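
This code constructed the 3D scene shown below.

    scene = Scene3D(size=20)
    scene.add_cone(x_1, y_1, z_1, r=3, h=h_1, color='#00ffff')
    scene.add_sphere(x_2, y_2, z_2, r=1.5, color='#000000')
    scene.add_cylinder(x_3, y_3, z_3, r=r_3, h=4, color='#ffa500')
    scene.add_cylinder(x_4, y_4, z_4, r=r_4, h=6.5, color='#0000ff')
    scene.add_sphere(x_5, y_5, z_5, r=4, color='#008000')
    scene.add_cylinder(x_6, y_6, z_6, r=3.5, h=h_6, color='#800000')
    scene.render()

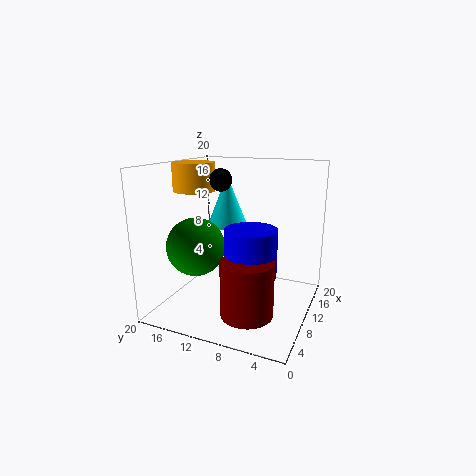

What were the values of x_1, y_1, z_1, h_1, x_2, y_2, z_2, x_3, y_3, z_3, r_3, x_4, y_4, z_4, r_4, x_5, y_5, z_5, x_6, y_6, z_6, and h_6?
x_1 = 14
y_1 = 13.5
z_1 = 10.5
h_1 = 7.5
x_2 = 9
y_2 = 12
z_2 = 18
x_3 = 10.5
y_3 = 17
z_3 = 16
r_3 = 3
x_4 = 8.5
y_4 = 7.5
z_4 = 5.5
r_4 = 3.5
x_5 = 7
y_5 = 15
z_5 = 9
x_6 = 6
y_6 = 7
z_6 = 1
h_6 = 7.5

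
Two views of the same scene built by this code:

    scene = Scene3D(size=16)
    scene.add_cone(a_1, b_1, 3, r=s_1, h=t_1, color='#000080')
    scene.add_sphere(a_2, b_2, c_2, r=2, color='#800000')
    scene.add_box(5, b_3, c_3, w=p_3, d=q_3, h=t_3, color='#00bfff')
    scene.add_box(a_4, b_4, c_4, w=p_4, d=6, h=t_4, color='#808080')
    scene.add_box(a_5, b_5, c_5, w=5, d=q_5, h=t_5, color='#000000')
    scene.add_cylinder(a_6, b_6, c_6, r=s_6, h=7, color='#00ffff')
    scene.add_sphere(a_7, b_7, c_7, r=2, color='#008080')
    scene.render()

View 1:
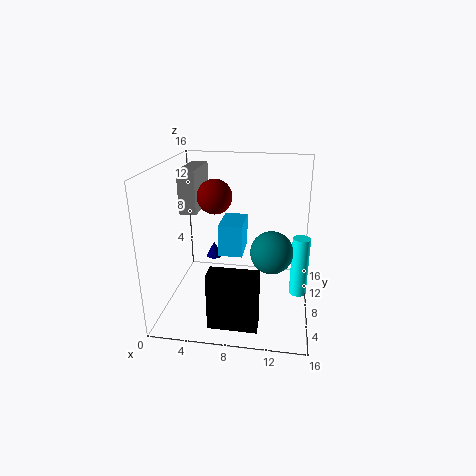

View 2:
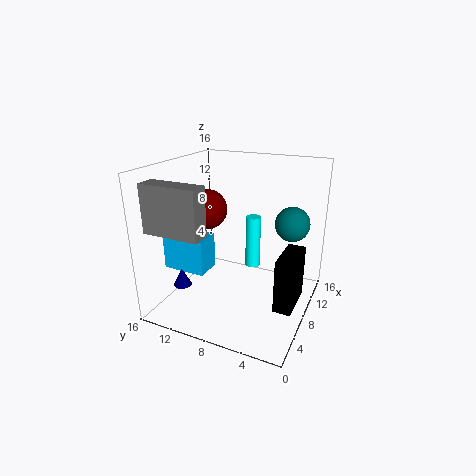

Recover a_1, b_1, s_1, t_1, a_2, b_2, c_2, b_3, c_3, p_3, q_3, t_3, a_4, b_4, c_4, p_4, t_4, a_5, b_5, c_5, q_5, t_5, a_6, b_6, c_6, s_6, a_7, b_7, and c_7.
a_1 = 4, b_1 = 13, s_1 = 1, t_1 = 2, a_2 = 5, b_2 = 10, c_2 = 12, b_3 = 11, c_3 = 4, p_3 = 3, q_3 = 5, t_3 = 4, a_4 = 1, b_4 = 9, c_4 = 10, p_4 = 2, t_4 = 5, a_5 = 6, b_5 = 1, c_5 = 1, q_5 = 2, t_5 = 6, a_6 = 15, b_6 = 9, c_6 = 1, s_6 = 1, a_7 = 12, b_7 = 3, c_7 = 9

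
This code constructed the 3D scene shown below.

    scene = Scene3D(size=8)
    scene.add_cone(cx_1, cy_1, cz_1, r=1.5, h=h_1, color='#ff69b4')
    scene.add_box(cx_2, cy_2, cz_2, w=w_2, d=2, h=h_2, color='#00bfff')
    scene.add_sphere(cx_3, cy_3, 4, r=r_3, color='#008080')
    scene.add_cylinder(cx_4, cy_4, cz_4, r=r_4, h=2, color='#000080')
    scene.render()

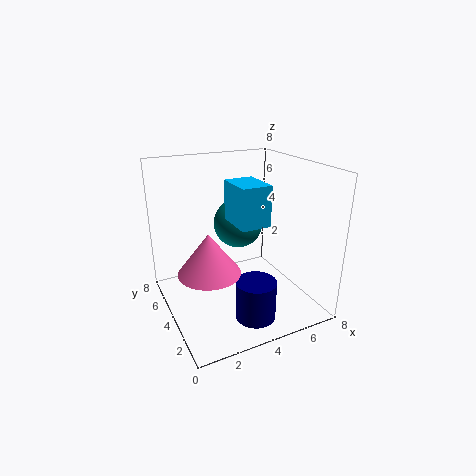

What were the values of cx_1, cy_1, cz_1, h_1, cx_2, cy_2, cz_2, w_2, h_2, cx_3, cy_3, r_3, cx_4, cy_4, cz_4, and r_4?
cx_1 = 1.5, cy_1 = 2, cz_1 = 3.5, h_1 = 2, cx_2 = 3, cy_2 = 1.5, cz_2 = 5.5, w_2 = 1.5, h_2 = 2, cx_3 = 5, cy_3 = 6, r_3 = 1.5, cx_4 = 3.5, cy_4 = 1, cz_4 = 1, r_4 = 1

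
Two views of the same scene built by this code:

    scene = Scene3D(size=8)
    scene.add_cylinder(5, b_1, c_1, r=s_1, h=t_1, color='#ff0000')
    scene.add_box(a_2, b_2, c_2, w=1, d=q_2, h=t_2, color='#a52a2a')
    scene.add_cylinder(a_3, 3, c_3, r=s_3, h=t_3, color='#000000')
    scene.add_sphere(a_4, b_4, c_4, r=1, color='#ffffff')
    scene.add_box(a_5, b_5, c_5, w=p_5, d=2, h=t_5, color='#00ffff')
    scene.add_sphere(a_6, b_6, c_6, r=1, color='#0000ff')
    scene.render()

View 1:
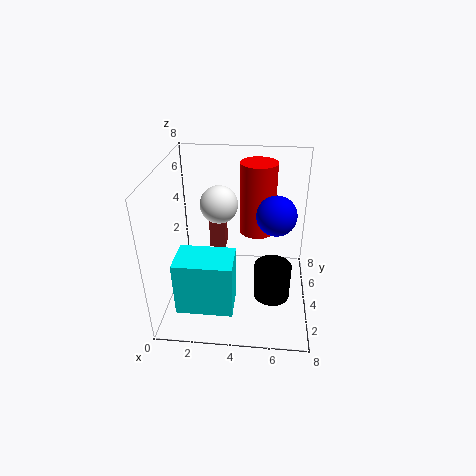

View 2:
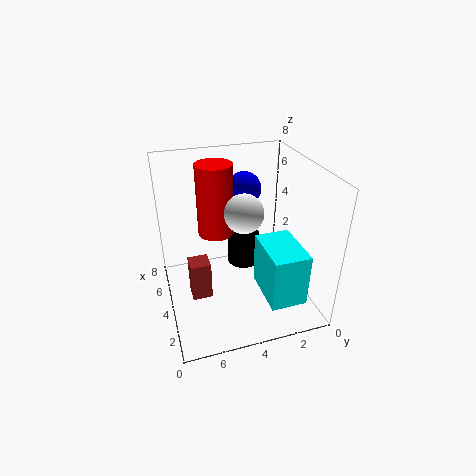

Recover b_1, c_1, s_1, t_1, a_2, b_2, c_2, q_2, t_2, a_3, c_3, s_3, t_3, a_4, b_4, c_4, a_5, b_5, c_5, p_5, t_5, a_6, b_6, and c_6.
b_1 = 5
c_1 = 4
s_1 = 1
t_1 = 4
a_2 = 2
b_2 = 6
c_2 = 2
q_2 = 1
t_2 = 2
a_3 = 6
c_3 = 1
s_3 = 1
t_3 = 2
a_4 = 3
b_4 = 4
c_4 = 6
a_5 = 1
b_5 = 1
c_5 = 1
p_5 = 3
t_5 = 3
a_6 = 6
b_6 = 3
c_6 = 6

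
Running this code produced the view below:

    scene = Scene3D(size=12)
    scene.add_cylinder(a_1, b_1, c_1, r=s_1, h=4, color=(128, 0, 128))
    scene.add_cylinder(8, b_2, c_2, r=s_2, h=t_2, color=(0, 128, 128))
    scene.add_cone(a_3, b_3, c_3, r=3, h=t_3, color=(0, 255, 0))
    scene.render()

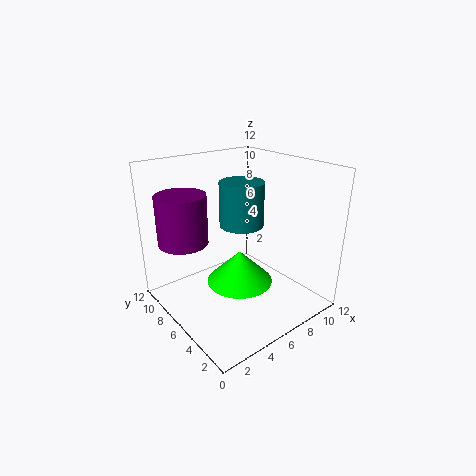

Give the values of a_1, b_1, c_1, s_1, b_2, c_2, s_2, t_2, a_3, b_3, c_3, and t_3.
a_1 = 2
b_1 = 8
c_1 = 6
s_1 = 2
b_2 = 8
c_2 = 6
s_2 = 2
t_2 = 4
a_3 = 7
b_3 = 7
c_3 = 1
t_3 = 3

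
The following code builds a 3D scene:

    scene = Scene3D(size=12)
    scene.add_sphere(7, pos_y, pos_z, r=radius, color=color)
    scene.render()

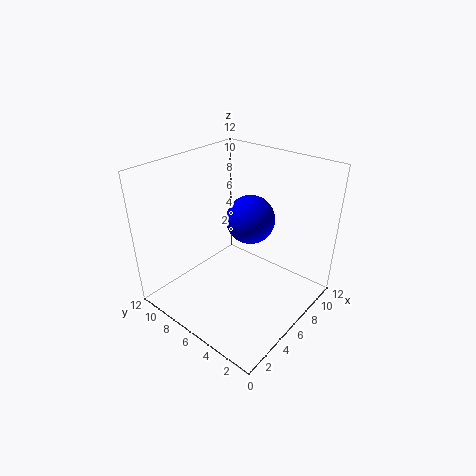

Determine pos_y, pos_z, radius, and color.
pos_y = 5.5
pos_z = 7.5
radius = 2
color = 'blue'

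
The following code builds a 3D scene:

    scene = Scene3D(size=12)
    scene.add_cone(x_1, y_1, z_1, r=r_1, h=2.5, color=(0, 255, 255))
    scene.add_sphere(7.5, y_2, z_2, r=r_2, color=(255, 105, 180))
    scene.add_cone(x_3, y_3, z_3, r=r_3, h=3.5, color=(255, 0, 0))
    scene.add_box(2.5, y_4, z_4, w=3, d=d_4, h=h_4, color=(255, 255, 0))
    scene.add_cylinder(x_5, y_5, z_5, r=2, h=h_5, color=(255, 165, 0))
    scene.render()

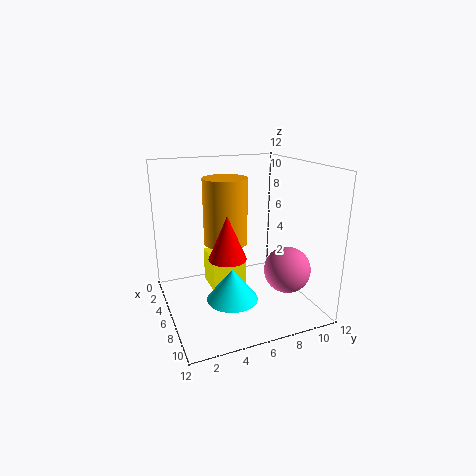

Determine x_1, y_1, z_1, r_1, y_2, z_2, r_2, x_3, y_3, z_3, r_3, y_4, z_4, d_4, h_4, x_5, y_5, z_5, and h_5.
x_1 = 8.5; y_1 = 4.5; z_1 = 2; r_1 = 2; y_2 = 10; z_2 = 3; r_2 = 2; x_3 = 7.5; y_3 = 4.5; z_3 = 5; r_3 = 1.5; y_4 = 4; z_4 = 1; d_4 = 3; h_4 = 3; x_5 = 3; y_5 = 6; z_5 = 4.5; h_5 = 6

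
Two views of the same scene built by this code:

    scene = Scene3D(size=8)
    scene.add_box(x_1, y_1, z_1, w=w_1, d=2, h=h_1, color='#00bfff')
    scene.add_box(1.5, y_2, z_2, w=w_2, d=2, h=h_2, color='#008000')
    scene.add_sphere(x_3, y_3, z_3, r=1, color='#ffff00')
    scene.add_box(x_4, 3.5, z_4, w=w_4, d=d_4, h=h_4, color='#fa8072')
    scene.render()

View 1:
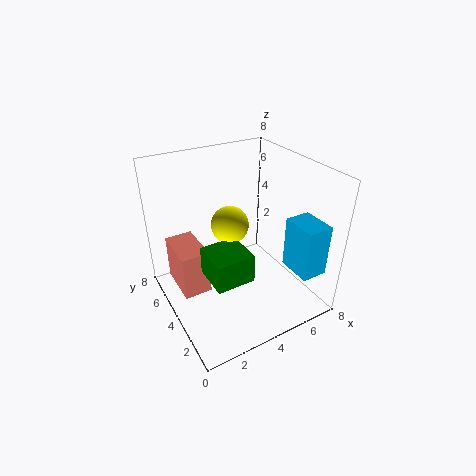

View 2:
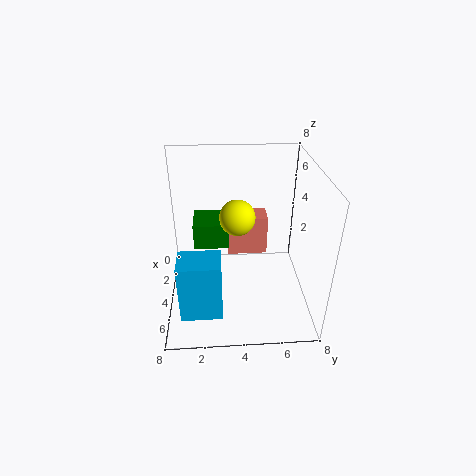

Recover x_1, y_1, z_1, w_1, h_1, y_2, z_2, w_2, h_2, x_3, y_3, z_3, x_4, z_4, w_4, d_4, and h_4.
x_1 = 6.5, y_1 = 1, z_1 = 2, w_1 = 1.5, h_1 = 3, y_2 = 1.5, z_2 = 3, w_2 = 2, h_2 = 1.5, x_3 = 3.5, y_3 = 4, z_3 = 5, x_4 = 0.5, z_4 = 1.5, w_4 = 1.5, d_4 = 2.5, h_4 = 2.5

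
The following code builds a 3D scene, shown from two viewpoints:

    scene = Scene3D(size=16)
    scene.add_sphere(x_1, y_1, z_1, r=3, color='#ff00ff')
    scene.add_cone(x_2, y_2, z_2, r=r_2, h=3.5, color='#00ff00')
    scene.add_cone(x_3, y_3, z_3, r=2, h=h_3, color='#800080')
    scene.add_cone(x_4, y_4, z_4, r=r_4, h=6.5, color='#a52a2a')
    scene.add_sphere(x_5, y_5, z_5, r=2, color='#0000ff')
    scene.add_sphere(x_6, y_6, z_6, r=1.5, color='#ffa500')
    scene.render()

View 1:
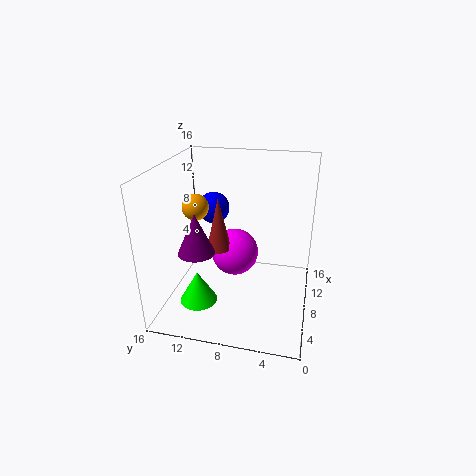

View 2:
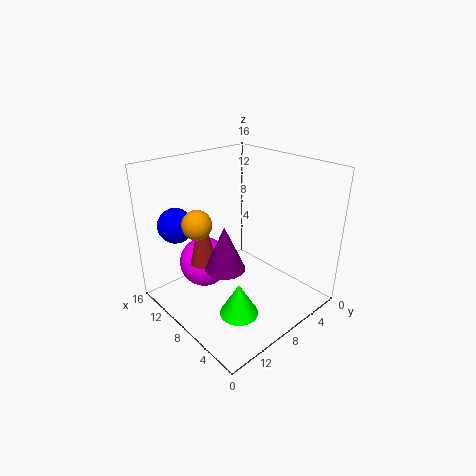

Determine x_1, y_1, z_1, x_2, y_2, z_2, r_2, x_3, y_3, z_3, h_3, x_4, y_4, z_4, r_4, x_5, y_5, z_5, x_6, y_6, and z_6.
x_1 = 12.5
y_1 = 9.5
z_1 = 3.5
x_2 = 4
y_2 = 11.5
z_2 = 2
r_2 = 2
x_3 = 5.5
y_3 = 12
z_3 = 7
h_3 = 4.5
x_4 = 10.5
y_4 = 11
z_4 = 5
r_4 = 1.5
x_5 = 13.5
y_5 = 12.5
z_5 = 9
x_6 = 8.5
y_6 = 13
z_6 = 11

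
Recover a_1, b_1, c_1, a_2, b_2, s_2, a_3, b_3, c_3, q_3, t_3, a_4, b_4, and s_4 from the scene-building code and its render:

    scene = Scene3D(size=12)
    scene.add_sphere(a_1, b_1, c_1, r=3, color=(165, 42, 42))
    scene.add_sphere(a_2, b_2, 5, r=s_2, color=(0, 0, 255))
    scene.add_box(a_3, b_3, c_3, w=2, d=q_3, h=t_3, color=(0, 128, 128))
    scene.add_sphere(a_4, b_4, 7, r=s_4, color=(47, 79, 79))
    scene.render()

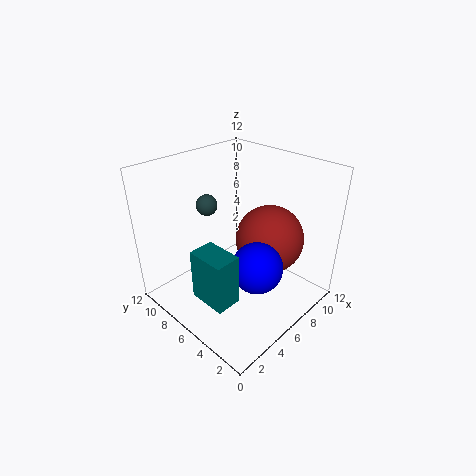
a_1 = 9, b_1 = 5, c_1 = 5, a_2 = 5, b_2 = 3, s_2 = 2, a_3 = 1, b_3 = 3, c_3 = 3, q_3 = 3, t_3 = 4, a_4 = 7, b_4 = 11, s_4 = 1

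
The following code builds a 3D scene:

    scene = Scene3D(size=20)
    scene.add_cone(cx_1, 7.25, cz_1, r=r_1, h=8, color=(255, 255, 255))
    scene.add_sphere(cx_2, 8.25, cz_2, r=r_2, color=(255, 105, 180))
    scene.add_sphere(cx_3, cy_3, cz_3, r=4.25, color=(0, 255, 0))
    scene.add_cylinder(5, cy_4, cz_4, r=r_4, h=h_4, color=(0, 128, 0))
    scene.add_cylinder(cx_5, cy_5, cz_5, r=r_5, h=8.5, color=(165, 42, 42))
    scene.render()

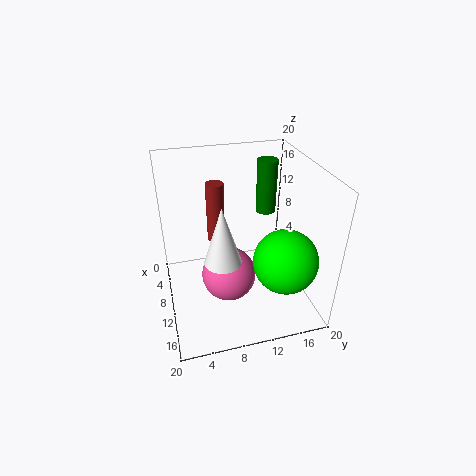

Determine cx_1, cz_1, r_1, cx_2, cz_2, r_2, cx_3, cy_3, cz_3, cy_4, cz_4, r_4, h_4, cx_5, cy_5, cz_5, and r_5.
cx_1 = 12.5
cz_1 = 8.25
r_1 = 2.5
cx_2 = 11.5
cz_2 = 5.25
r_2 = 3.75
cx_3 = 15.25
cy_3 = 15
cz_3 = 8.75
cy_4 = 15.75
cz_4 = 11
r_4 = 1.5
h_4 = 8
cx_5 = 7.25
cy_5 = 7.5
cz_5 = 8.75
r_5 = 1.25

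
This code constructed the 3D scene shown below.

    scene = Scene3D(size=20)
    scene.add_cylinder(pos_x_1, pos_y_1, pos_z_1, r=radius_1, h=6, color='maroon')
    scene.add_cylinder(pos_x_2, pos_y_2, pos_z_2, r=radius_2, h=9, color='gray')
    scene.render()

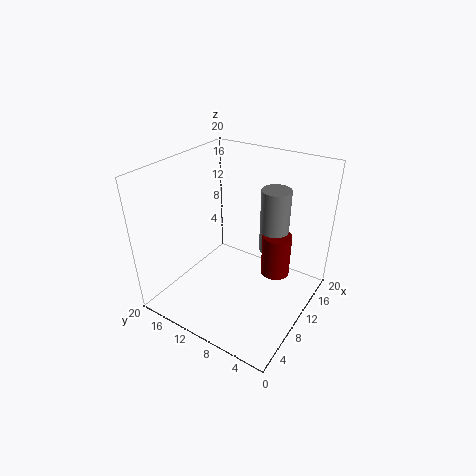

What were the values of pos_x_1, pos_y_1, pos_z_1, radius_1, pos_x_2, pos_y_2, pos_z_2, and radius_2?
pos_x_1 = 12; pos_y_1 = 5; pos_z_1 = 5; radius_1 = 2; pos_x_2 = 13; pos_y_2 = 6; pos_z_2 = 8; radius_2 = 2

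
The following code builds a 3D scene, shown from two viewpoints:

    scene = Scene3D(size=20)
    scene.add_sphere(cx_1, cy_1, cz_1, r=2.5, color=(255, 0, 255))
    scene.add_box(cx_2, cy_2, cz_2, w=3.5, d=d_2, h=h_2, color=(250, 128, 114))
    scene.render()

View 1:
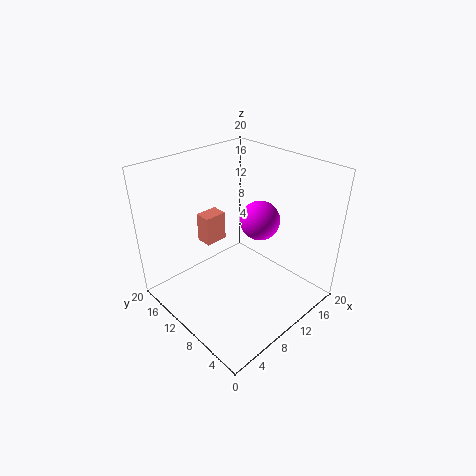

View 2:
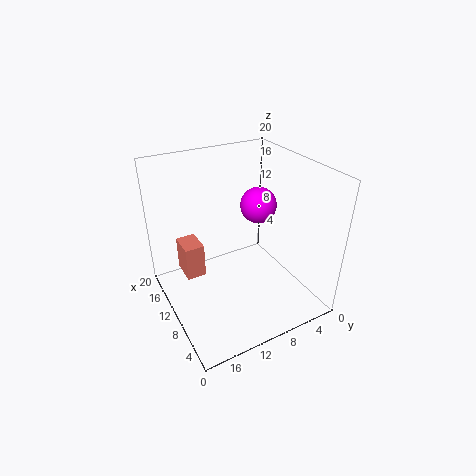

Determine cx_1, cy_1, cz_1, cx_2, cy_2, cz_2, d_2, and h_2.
cx_1 = 10.5, cy_1 = 6.5, cz_1 = 14, cx_2 = 9, cy_2 = 15.5, cz_2 = 6.5, d_2 = 2.5, h_2 = 4.5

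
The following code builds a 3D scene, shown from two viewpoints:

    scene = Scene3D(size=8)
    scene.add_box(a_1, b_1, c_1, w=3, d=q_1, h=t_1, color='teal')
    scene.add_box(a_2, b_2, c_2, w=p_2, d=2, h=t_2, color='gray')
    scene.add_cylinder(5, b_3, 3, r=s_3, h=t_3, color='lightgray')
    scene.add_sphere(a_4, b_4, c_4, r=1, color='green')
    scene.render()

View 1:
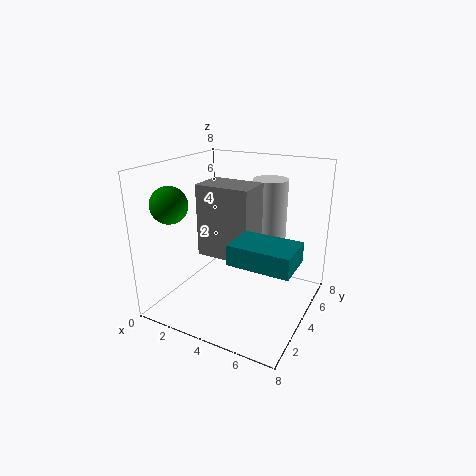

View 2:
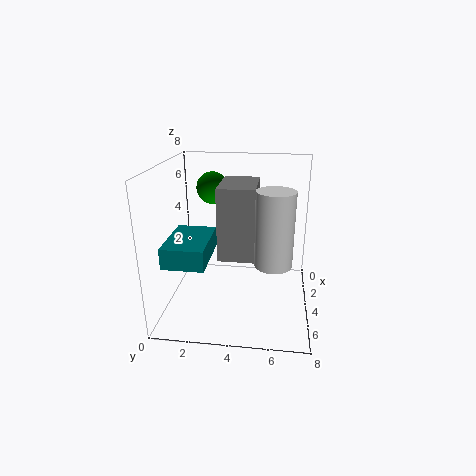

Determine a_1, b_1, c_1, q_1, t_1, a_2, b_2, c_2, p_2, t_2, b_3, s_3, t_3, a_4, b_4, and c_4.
a_1 = 5, b_1 = 1, c_1 = 4, q_1 = 2, t_1 = 1, a_2 = 2, b_2 = 3, c_2 = 3, p_2 = 3, t_2 = 4, b_3 = 6, s_3 = 1, t_3 = 4, a_4 = 1, b_4 = 2, c_4 = 6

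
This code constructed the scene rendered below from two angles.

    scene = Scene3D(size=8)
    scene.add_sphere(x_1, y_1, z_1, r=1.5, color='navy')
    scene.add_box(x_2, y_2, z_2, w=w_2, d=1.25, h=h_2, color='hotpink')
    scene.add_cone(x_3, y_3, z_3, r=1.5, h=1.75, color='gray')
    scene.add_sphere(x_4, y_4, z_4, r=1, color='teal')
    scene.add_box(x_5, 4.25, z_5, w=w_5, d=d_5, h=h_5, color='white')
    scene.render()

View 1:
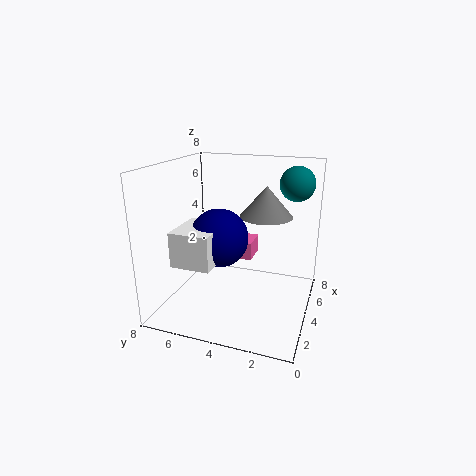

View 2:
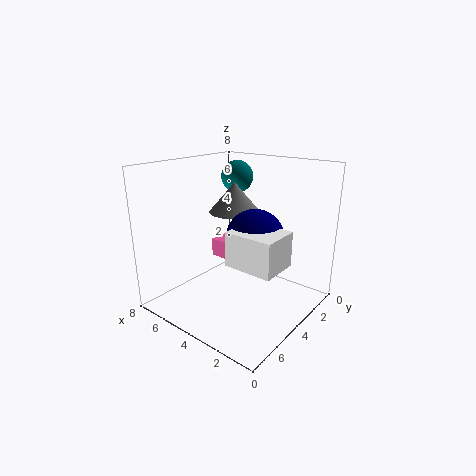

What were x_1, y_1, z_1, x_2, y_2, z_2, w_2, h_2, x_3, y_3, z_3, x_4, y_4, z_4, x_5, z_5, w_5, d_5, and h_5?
x_1 = 2.5, y_1 = 4.5, z_1 = 4.5, x_2 = 4, y_2 = 3.25, z_2 = 2.75, w_2 = 1.5, h_2 = 1, x_3 = 5.25, y_3 = 2.75, z_3 = 5, x_4 = 6.25, y_4 = 1.25, z_4 = 6.75, x_5 = 0.5, z_5 = 3.5, w_5 = 2.5, d_5 = 2, h_5 = 1.75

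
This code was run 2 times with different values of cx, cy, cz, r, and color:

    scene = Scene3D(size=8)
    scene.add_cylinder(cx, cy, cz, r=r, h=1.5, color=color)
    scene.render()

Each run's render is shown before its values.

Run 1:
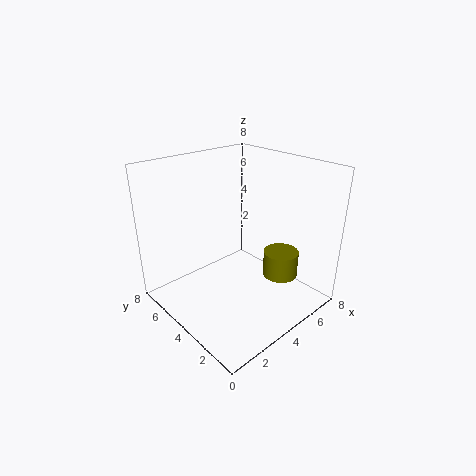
cx = 6, cy = 2.5, cz = 1.5, r = 1, color = 'olive'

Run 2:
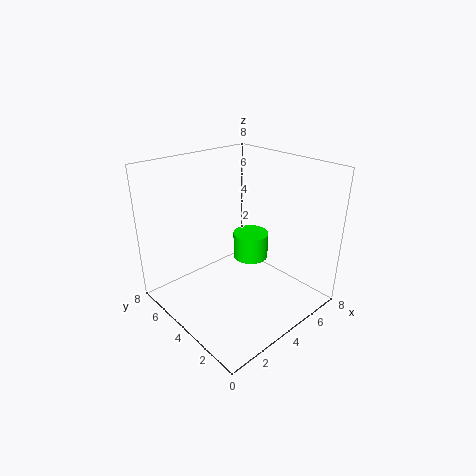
cx = 5, cy = 4, cz = 2.5, r = 1, color = 'lime'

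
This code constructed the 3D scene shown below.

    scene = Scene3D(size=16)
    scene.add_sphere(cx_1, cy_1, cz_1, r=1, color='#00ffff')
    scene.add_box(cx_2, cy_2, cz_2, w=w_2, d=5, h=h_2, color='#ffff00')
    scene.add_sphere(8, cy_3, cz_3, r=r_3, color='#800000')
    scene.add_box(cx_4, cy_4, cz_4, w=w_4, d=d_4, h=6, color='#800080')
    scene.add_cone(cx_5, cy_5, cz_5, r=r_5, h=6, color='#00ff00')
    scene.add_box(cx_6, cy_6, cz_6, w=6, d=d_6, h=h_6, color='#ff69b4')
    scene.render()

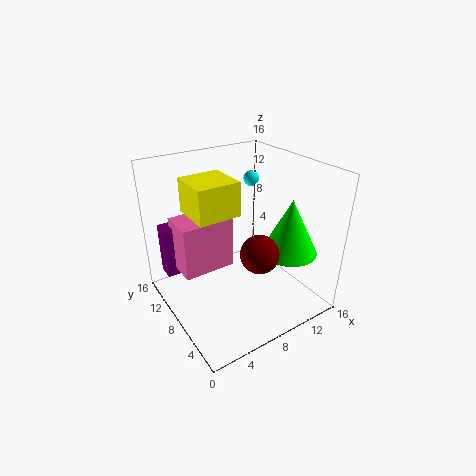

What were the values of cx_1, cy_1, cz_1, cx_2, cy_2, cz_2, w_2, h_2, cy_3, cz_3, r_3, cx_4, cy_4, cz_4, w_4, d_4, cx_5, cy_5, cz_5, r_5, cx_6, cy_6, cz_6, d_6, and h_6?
cx_1 = 14
cy_1 = 14
cz_1 = 12
cx_2 = 4
cy_2 = 9
cz_2 = 10
w_2 = 5
h_2 = 4
cy_3 = 4
cz_3 = 8
r_3 = 2
cx_4 = 1
cy_4 = 12
cz_4 = 3
w_4 = 2
d_4 = 2
cx_5 = 12
cy_5 = 4
cz_5 = 7
r_5 = 3
cx_6 = 2
cy_6 = 9
cz_6 = 4
d_6 = 4
h_6 = 6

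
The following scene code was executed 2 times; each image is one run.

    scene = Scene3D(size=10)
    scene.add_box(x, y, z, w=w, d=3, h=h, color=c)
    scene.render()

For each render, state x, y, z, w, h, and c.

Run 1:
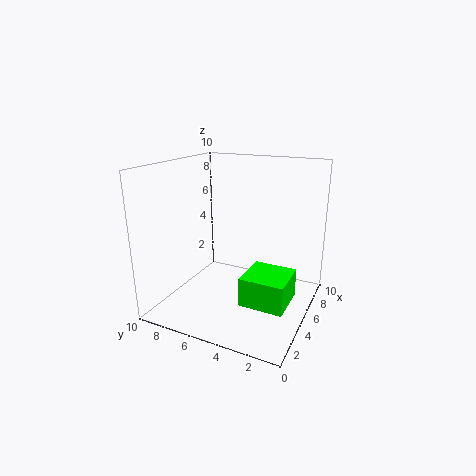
x = 3; y = 1; z = 1; w = 3; h = 2; c = 'lime'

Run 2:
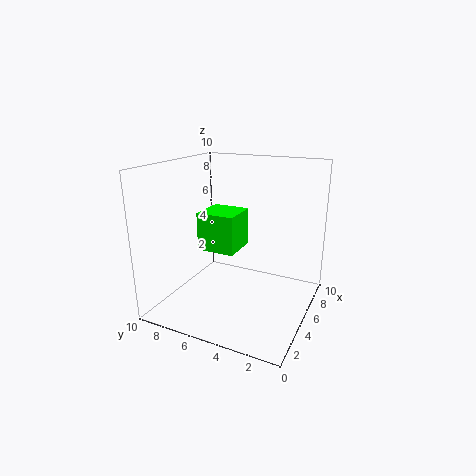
x = 6; y = 6; z = 3; w = 3; h = 3; c = 'lime'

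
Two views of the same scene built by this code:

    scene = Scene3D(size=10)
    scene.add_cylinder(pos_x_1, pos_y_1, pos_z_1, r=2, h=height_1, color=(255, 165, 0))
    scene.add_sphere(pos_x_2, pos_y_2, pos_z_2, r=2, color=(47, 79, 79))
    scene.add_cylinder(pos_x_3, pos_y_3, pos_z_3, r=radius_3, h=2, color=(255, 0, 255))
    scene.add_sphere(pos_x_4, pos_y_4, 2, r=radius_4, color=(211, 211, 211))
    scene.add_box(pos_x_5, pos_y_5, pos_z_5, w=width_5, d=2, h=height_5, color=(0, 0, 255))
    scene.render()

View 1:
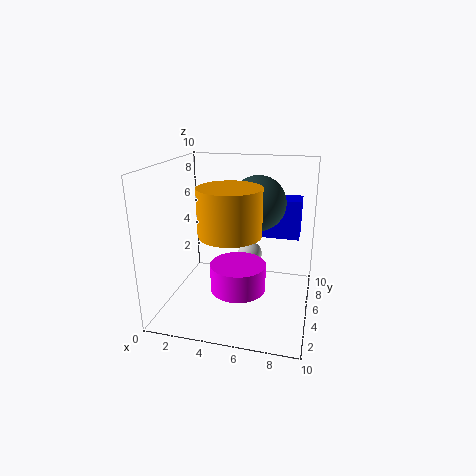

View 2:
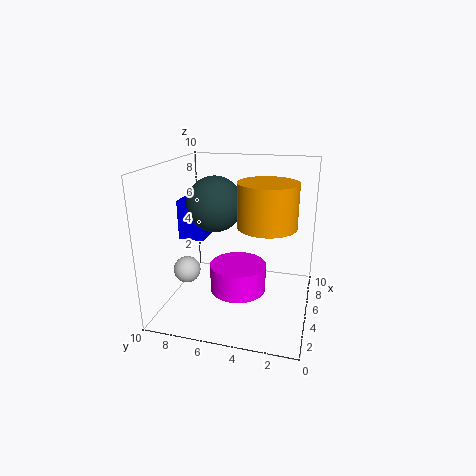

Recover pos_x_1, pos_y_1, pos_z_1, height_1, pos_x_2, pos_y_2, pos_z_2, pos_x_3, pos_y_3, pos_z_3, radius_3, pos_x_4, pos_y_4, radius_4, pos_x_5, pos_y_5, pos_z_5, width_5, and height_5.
pos_x_1 = 5, pos_y_1 = 3, pos_z_1 = 6, height_1 = 3, pos_x_2 = 6, pos_y_2 = 7, pos_z_2 = 7, pos_x_3 = 5, pos_y_3 = 5, pos_z_3 = 1, radius_3 = 2, pos_x_4 = 5, pos_y_4 = 9, radius_4 = 1, pos_x_5 = 6, pos_y_5 = 8, pos_z_5 = 4, width_5 = 3, height_5 = 3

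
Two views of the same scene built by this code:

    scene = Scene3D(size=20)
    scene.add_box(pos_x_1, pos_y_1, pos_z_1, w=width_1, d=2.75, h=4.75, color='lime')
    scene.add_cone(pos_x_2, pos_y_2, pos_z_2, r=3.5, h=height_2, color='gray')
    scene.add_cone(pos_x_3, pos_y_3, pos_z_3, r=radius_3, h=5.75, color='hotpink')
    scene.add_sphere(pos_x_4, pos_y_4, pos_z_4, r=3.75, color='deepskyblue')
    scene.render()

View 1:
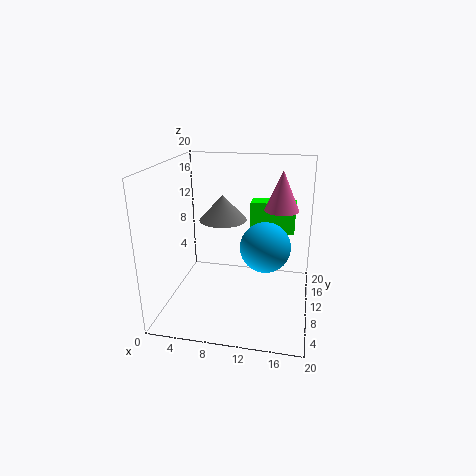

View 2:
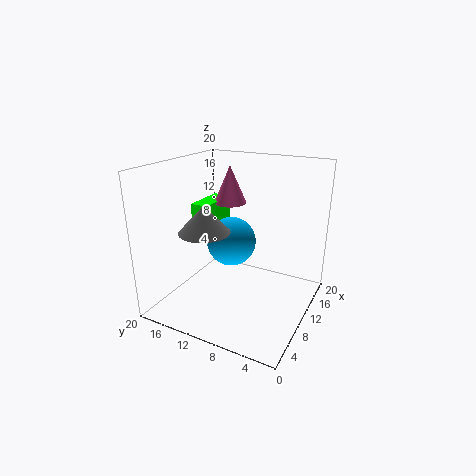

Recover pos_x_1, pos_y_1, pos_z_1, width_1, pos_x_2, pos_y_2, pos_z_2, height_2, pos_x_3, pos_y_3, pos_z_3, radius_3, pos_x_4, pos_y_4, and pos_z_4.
pos_x_1 = 10.75
pos_y_1 = 15.5
pos_z_1 = 8.75
width_1 = 6.75
pos_x_2 = 7
pos_y_2 = 13.5
pos_z_2 = 11.25
height_2 = 3.75
pos_x_3 = 15.5
pos_y_3 = 14.25
pos_z_3 = 13
radius_3 = 2.5
pos_x_4 = 13.5
pos_y_4 = 13
pos_z_4 = 7.5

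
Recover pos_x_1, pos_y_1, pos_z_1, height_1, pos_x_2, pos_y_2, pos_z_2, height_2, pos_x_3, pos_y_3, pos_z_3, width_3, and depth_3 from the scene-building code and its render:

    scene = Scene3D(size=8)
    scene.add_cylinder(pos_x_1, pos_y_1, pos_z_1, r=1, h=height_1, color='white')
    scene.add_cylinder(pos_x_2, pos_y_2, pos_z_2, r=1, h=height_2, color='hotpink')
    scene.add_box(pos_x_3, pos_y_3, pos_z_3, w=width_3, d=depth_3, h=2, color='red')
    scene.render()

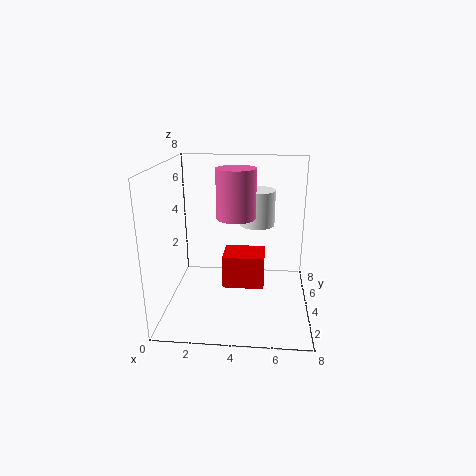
pos_x_1 = 5, pos_y_1 = 5, pos_z_1 = 4.5, height_1 = 2, pos_x_2 = 4, pos_y_2 = 3, pos_z_2 = 5.5, height_2 = 2.5, pos_x_3 = 3, pos_y_3 = 4.5, pos_z_3 = 0.5, width_3 = 2.5, depth_3 = 2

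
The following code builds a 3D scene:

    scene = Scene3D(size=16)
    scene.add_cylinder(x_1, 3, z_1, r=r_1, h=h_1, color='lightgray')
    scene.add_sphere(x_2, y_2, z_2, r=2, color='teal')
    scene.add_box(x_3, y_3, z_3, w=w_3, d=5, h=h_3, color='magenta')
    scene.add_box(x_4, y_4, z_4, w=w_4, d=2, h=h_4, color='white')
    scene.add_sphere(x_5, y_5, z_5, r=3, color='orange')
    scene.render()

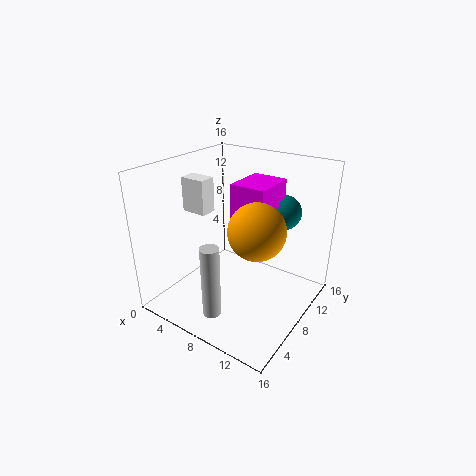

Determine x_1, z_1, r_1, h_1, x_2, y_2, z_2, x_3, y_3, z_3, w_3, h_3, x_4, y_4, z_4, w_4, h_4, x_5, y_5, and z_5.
x_1 = 8
z_1 = 1
r_1 = 1
h_1 = 8
x_2 = 11
y_2 = 13
z_2 = 10
x_3 = 7
y_3 = 8
z_3 = 10
w_3 = 4
h_3 = 4
x_4 = 1
y_4 = 7
z_4 = 10
w_4 = 3
h_4 = 4
x_5 = 11
y_5 = 7
z_5 = 10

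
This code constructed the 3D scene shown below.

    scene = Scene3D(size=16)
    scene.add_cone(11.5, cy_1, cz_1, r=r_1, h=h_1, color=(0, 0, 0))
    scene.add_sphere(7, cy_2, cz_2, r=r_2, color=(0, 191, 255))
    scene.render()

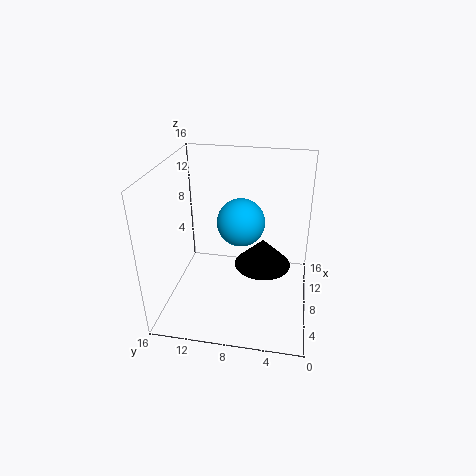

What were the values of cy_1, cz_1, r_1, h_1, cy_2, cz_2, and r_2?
cy_1 = 5.5; cz_1 = 2.5; r_1 = 3.5; h_1 = 3.5; cy_2 = 7.5; cz_2 = 10.5; r_2 = 2.5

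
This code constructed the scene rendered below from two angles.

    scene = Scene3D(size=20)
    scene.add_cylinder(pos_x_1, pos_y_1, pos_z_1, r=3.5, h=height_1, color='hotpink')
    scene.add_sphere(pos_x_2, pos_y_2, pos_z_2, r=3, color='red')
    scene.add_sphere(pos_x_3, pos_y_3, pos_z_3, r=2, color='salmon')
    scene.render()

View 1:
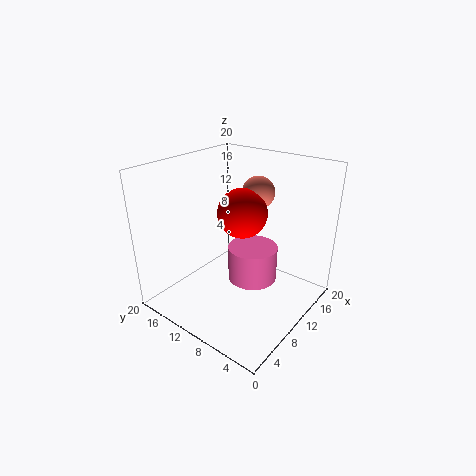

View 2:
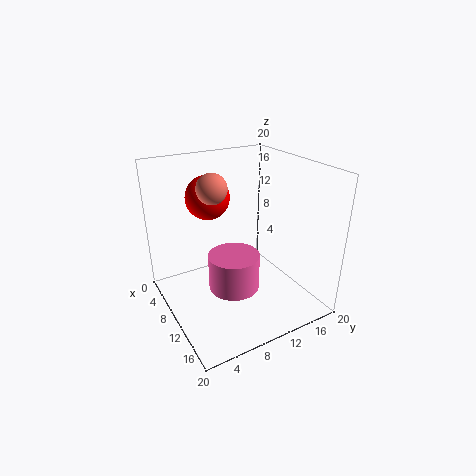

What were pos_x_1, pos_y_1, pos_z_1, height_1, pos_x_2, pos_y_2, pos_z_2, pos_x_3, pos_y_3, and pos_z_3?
pos_x_1 = 11.5, pos_y_1 = 8.5, pos_z_1 = 3.5, height_1 = 5, pos_x_2 = 7, pos_y_2 = 7, pos_z_2 = 15.5, pos_x_3 = 9.5, pos_y_3 = 6.5, pos_z_3 = 17.5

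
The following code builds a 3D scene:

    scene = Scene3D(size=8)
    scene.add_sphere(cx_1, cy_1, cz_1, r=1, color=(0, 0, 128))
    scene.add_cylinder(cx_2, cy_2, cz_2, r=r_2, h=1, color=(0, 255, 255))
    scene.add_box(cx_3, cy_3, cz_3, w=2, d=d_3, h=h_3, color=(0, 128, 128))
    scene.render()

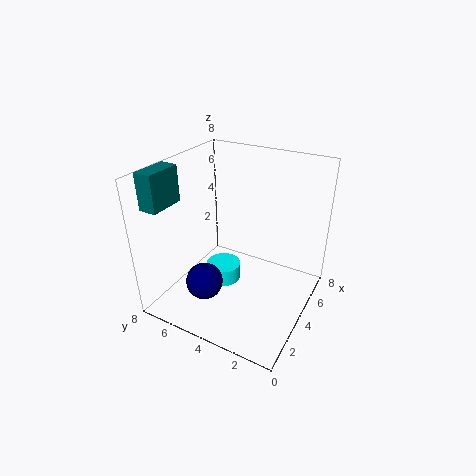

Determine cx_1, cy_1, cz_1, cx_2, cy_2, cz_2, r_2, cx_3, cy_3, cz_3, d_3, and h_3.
cx_1 = 2, cy_1 = 5, cz_1 = 2, cx_2 = 4, cy_2 = 5, cz_2 = 1, r_2 = 1, cx_3 = 1, cy_3 = 7, cz_3 = 6, d_3 = 1, h_3 = 2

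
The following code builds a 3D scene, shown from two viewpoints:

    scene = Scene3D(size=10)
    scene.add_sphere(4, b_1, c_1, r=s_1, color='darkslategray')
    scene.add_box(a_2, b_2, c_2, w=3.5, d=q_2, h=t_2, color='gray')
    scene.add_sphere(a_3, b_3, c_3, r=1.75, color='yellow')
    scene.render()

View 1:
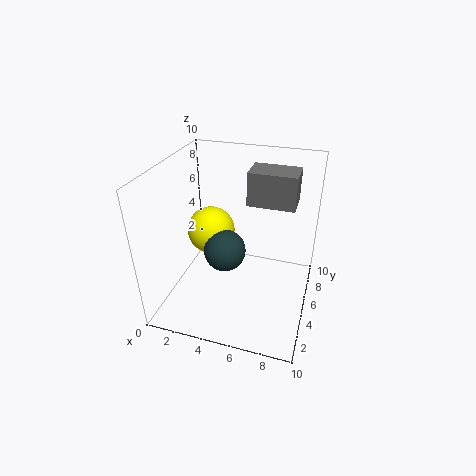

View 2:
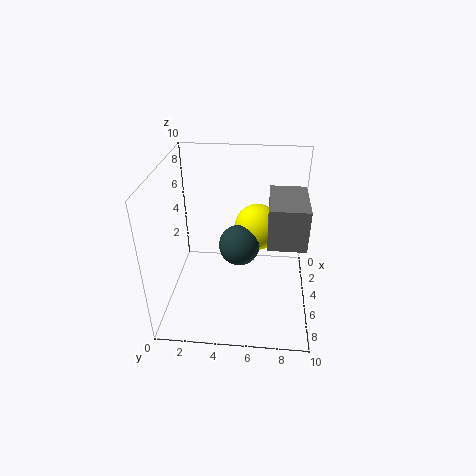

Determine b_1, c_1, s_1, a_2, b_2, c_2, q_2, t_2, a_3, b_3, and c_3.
b_1 = 5, c_1 = 3.75, s_1 = 1.5, a_2 = 5, b_2 = 7, c_2 = 6.5, q_2 = 2.25, t_2 = 2.5, a_3 = 2.5, b_3 = 6.25, c_3 = 4.5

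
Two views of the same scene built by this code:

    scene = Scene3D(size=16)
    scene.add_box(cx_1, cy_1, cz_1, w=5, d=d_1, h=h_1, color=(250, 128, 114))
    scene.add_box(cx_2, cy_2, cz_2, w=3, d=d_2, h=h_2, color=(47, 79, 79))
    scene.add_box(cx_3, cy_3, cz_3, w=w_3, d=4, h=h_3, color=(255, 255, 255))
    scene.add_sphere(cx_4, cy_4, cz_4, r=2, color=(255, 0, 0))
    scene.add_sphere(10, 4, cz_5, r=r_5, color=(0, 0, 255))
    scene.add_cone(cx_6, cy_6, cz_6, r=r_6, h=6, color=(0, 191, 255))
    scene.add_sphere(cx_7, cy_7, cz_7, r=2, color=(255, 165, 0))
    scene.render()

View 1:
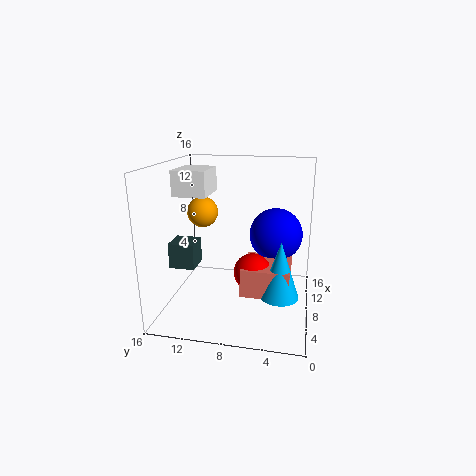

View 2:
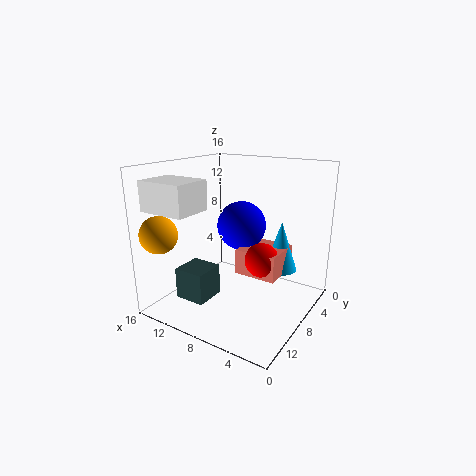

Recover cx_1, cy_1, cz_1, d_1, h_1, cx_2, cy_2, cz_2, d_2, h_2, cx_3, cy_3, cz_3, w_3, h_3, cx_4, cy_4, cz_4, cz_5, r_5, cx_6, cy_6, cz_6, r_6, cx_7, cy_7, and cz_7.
cx_1 = 4, cy_1 = 2, cz_1 = 3, d_1 = 5, h_1 = 3, cx_2 = 7, cy_2 = 13, cz_2 = 4, d_2 = 3, h_2 = 3, cx_3 = 9, cy_3 = 12, cz_3 = 12, w_3 = 5, h_3 = 3, cx_4 = 6, cy_4 = 6, cz_4 = 5, cz_5 = 8, r_5 = 3, cx_6 = 5, cy_6 = 3, cz_6 = 3, r_6 = 2, cx_7 = 14, cy_7 = 14, cz_7 = 9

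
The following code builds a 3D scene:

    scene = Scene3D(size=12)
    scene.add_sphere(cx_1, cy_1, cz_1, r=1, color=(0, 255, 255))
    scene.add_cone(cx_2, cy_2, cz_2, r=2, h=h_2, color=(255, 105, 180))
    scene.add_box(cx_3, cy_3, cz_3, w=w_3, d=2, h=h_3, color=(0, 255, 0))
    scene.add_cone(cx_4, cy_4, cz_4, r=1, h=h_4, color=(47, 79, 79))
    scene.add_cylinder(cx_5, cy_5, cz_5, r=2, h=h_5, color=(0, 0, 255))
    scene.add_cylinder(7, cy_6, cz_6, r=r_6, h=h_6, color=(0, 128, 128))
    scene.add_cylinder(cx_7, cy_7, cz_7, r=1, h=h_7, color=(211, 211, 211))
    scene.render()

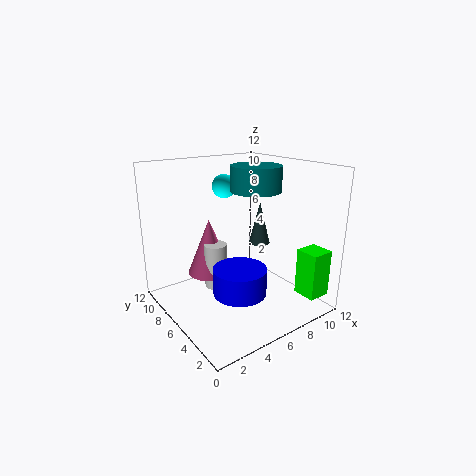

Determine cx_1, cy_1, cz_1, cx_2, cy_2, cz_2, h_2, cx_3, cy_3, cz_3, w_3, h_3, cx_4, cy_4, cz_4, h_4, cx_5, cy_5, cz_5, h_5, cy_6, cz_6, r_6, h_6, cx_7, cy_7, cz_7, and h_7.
cx_1 = 6
cy_1 = 8
cz_1 = 10
cx_2 = 5
cy_2 = 9
cz_2 = 2
h_2 = 5
cx_3 = 10
cy_3 = 1
cz_3 = 1
w_3 = 2
h_3 = 4
cx_4 = 10
cy_4 = 8
cz_4 = 4
h_4 = 4
cx_5 = 4
cy_5 = 3
cz_5 = 3
h_5 = 2
cy_6 = 5
cz_6 = 10
r_6 = 2
h_6 = 2
cx_7 = 5
cy_7 = 8
cz_7 = 1
h_7 = 4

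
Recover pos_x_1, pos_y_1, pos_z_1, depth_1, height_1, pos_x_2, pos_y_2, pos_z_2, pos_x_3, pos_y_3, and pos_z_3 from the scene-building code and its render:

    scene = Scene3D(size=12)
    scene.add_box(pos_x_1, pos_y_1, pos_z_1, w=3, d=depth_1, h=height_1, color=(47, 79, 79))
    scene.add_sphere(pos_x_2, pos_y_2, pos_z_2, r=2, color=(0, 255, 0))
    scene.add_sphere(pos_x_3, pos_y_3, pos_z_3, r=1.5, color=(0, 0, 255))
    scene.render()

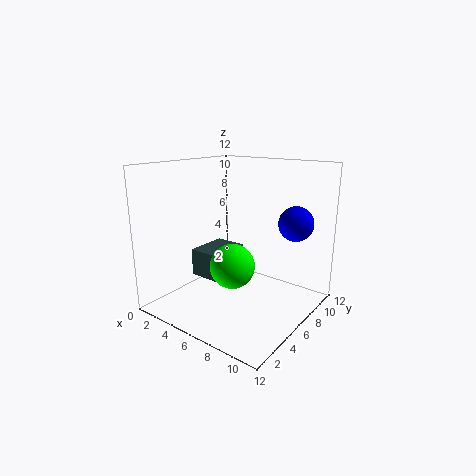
pos_x_1 = 1, pos_y_1 = 5.5, pos_z_1 = 1.5, depth_1 = 4, height_1 = 2.5, pos_x_2 = 5, pos_y_2 = 6.5, pos_z_2 = 3, pos_x_3 = 9.5, pos_y_3 = 9.5, pos_z_3 = 7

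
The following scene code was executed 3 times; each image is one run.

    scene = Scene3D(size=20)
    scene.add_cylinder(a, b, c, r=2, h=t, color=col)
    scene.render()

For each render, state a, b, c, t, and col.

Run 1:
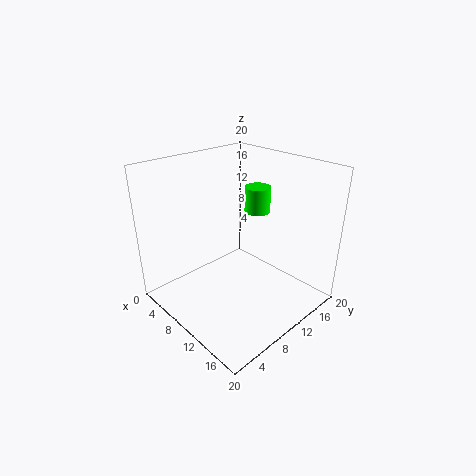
a = 7, b = 17, c = 11, t = 4, col = 'lime'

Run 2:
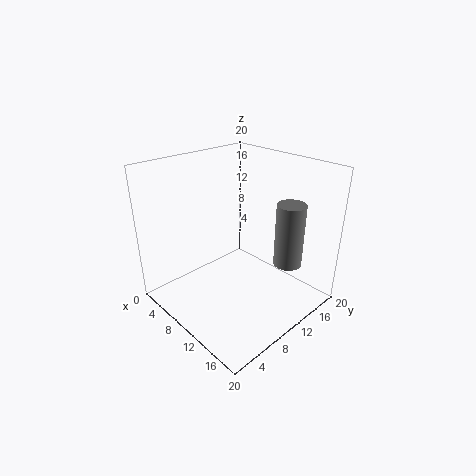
a = 15, b = 15, c = 6, t = 9, col = 'gray'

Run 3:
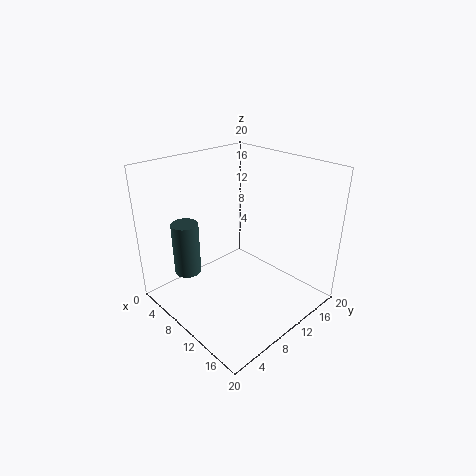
a = 3, b = 6, c = 3, t = 8, col = 'darkslategray'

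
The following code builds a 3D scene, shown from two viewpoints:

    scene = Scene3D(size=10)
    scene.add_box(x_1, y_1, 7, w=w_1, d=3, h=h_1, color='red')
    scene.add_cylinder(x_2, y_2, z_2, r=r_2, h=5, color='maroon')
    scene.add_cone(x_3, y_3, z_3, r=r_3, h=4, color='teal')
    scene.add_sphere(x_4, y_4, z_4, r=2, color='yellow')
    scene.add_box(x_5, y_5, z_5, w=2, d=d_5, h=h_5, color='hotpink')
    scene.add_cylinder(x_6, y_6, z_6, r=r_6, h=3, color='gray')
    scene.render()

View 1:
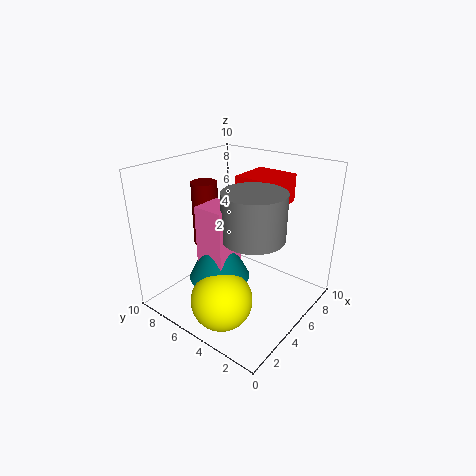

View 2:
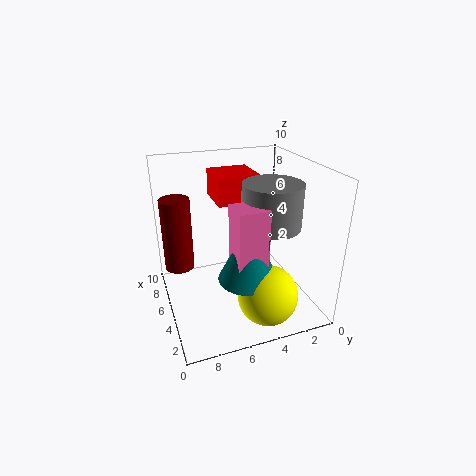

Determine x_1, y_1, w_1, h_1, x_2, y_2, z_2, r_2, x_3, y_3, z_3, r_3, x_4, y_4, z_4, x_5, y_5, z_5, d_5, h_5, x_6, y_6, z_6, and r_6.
x_1 = 6, y_1 = 3, w_1 = 3, h_1 = 2, x_2 = 6, y_2 = 9, z_2 = 3, r_2 = 1, x_3 = 3, y_3 = 5, z_3 = 3, r_3 = 2, x_4 = 2, y_4 = 4, z_4 = 2, x_5 = 2, y_5 = 4, z_5 = 4, d_5 = 2, h_5 = 4, x_6 = 4, y_6 = 3, z_6 = 6, r_6 = 2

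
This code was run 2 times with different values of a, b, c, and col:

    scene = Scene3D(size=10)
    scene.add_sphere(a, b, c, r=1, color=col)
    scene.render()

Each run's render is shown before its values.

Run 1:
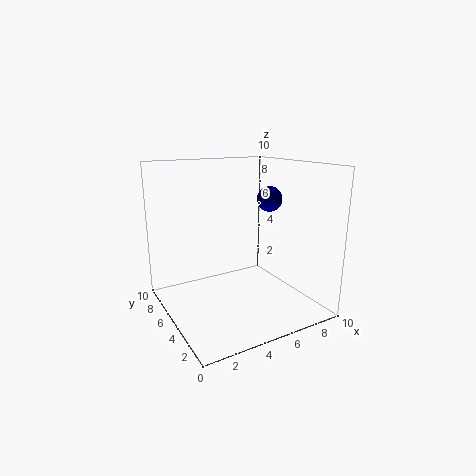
a = 9
b = 7
c = 7
col = 'navy'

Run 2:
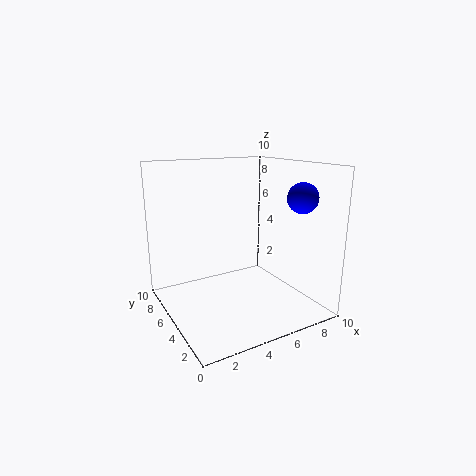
a = 8
b = 2
c = 8
col = 'blue'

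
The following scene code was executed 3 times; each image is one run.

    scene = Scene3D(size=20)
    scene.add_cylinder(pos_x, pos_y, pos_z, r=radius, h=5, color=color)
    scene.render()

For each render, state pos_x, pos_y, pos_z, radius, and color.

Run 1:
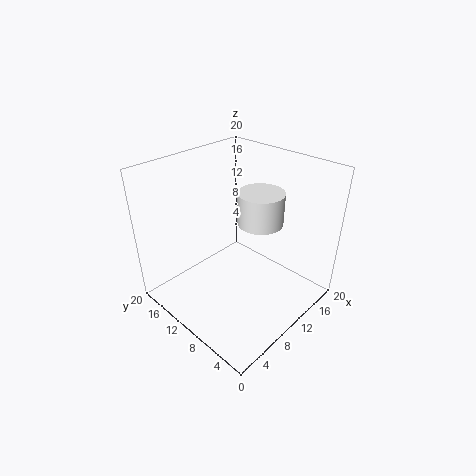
pos_x = 16, pos_y = 11, pos_z = 9.5, radius = 3.5, color = 'white'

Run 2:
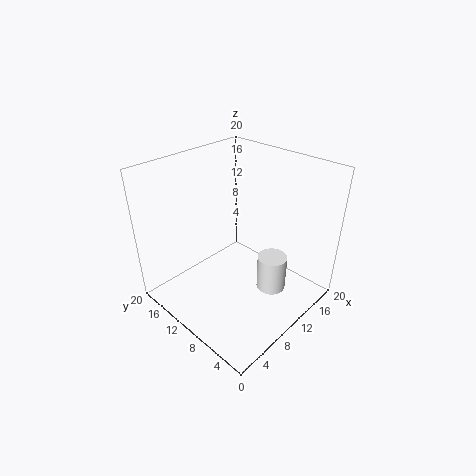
pos_x = 11.5, pos_y = 5, pos_z = 3.5, radius = 2, color = 'white'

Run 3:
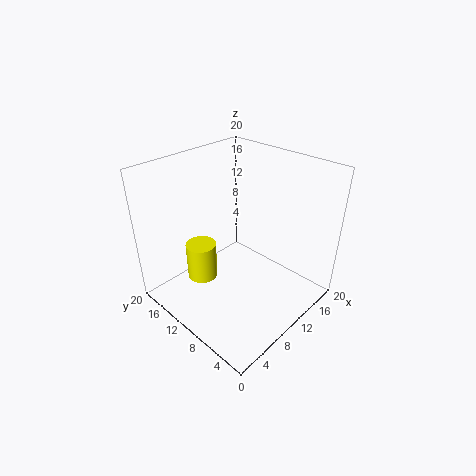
pos_x = 5, pos_y = 12, pos_z = 5.5, radius = 2, color = 'yellow'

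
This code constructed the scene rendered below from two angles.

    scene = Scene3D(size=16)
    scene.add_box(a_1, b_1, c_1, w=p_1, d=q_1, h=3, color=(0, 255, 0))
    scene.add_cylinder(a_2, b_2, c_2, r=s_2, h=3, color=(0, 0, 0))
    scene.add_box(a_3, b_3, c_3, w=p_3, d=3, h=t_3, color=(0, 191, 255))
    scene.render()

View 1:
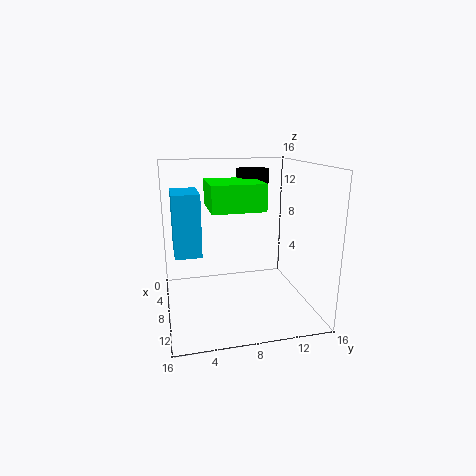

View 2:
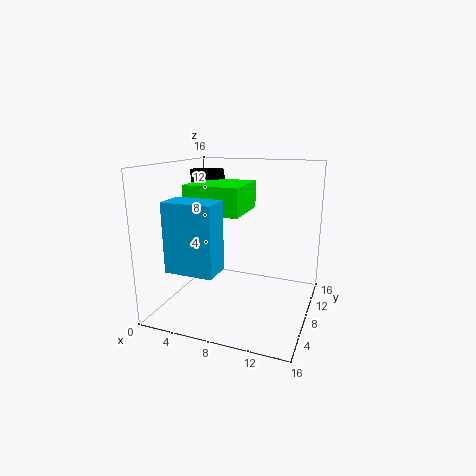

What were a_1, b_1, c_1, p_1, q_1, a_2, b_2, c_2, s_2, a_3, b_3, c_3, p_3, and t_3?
a_1 = 3; b_1 = 5; c_1 = 11; p_1 = 6; q_1 = 6; a_2 = 3; b_2 = 11; c_2 = 12; s_2 = 2; a_3 = 3; b_3 = 1; c_3 = 6; p_3 = 5; t_3 = 7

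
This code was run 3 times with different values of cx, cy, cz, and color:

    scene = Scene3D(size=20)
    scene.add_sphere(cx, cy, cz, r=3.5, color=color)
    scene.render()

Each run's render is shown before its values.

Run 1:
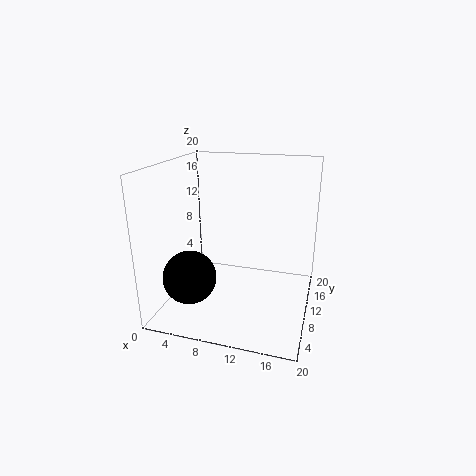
cx = 5, cy = 4.5, cz = 6, color = 'black'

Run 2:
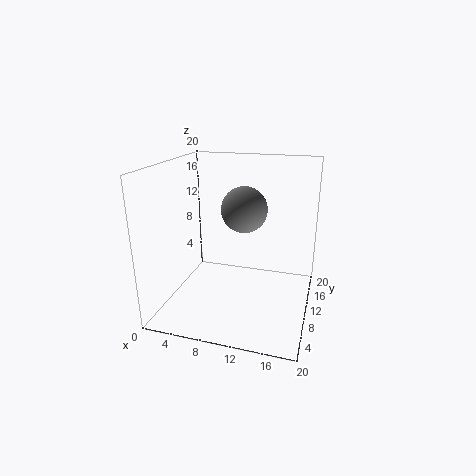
cx = 9.5, cy = 15, cz = 12.5, color = 'gray'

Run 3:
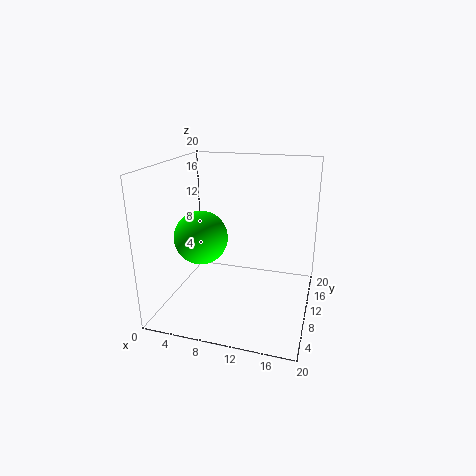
cx = 6, cy = 6.5, cz = 11, color = 'lime'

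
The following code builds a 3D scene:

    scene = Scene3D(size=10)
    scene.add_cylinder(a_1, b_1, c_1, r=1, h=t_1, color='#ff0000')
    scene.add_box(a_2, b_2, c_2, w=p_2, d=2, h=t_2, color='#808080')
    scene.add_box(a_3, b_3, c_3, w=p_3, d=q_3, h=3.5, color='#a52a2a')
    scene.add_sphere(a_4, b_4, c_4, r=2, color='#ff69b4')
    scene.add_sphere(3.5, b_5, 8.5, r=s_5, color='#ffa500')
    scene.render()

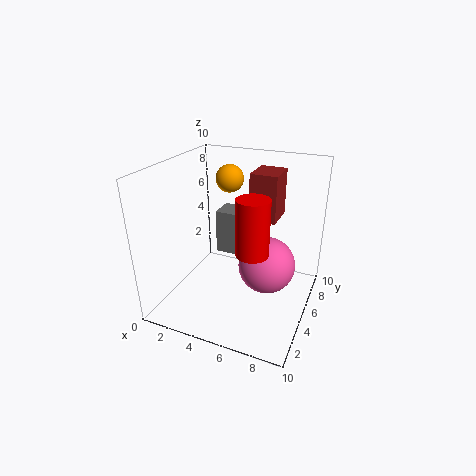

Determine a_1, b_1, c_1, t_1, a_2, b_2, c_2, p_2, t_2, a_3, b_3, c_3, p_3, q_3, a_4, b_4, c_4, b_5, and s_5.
a_1 = 7; b_1 = 2.5; c_1 = 5.5; t_1 = 3.5; a_2 = 2; b_2 = 7.5; c_2 = 2; p_2 = 2.5; t_2 = 3.5; a_3 = 5; b_3 = 7; c_3 = 5.5; p_3 = 2; q_3 = 2.5; a_4 = 7; b_4 = 5.5; c_4 = 3; b_5 = 7; s_5 = 1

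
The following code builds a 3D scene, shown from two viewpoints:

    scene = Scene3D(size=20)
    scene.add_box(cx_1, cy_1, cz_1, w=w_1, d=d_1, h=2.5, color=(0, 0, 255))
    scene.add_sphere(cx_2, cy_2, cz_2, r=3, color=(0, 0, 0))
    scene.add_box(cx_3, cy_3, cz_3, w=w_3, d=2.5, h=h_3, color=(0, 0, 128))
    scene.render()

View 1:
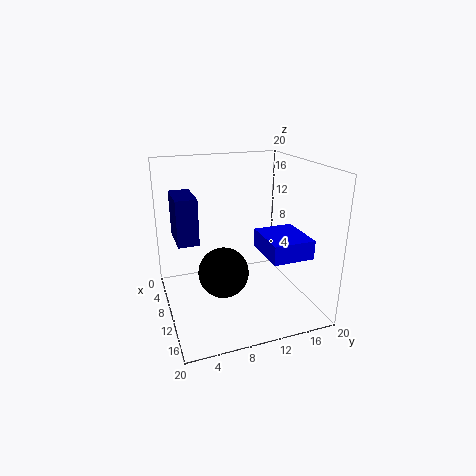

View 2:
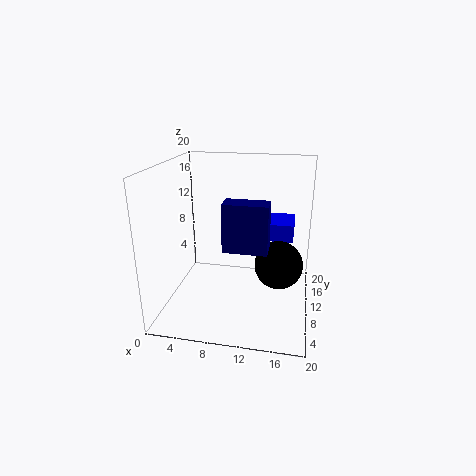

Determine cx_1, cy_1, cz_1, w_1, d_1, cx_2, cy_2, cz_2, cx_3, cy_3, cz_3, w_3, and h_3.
cx_1 = 11, cy_1 = 12, cz_1 = 9, w_1 = 6.5, d_1 = 5.5, cx_2 = 16, cy_2 = 6, cz_2 = 8.5, cx_3 = 10, cy_3 = 1, cz_3 = 12, w_3 = 5, h_3 = 5.5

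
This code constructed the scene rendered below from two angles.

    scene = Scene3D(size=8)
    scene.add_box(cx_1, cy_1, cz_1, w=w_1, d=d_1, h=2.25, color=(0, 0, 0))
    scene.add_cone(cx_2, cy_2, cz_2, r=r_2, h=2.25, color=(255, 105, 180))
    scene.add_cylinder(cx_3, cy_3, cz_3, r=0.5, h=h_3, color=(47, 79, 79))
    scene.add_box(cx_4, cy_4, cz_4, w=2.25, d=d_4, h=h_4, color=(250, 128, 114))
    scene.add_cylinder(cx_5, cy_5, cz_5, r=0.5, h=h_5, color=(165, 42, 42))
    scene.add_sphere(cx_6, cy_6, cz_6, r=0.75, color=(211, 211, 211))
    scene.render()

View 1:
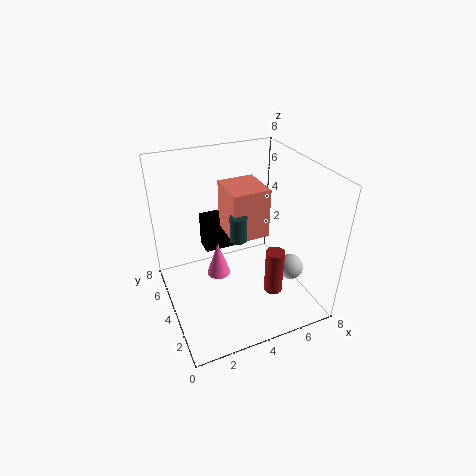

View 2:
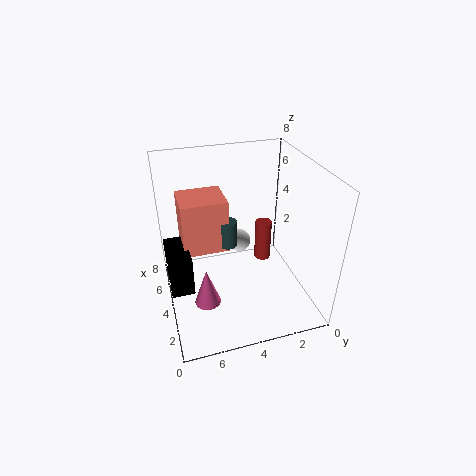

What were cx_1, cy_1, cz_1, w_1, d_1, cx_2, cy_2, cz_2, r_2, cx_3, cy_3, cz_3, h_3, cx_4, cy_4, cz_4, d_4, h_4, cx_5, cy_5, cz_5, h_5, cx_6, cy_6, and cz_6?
cx_1 = 3; cy_1 = 6.75; cz_1 = 1.5; w_1 = 2.5; d_1 = 1.25; cx_2 = 3.5; cy_2 = 6; cz_2 = 0.25; r_2 = 0.75; cx_3 = 4.25; cy_3 = 4.5; cz_3 = 3.5; h_3 = 1.5; cx_4 = 4; cy_4 = 4.5; cz_4 = 3.25; d_4 = 2.5; h_4 = 3; cx_5 = 5.25; cy_5 = 2; cz_5 = 1.5; h_5 = 2.5; cx_6 = 7; cy_6 = 3; cz_6 = 1.75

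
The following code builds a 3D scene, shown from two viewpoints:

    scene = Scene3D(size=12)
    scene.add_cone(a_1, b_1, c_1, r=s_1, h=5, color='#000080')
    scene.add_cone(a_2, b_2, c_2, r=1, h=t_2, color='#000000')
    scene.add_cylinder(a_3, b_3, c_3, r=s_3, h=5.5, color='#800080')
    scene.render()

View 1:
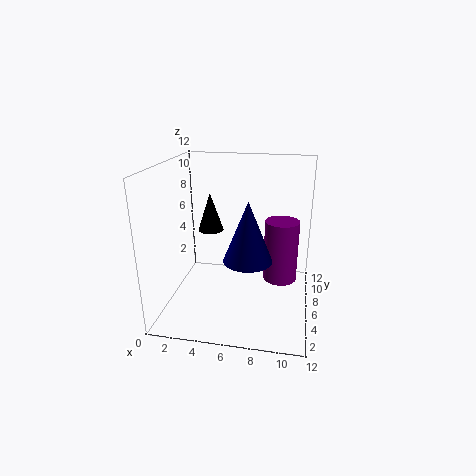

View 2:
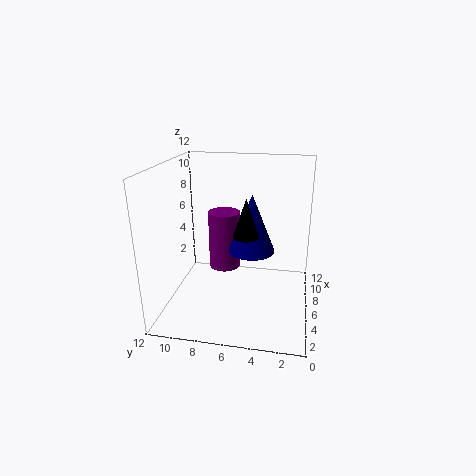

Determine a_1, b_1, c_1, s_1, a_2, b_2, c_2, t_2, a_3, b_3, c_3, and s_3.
a_1 = 7; b_1 = 5; c_1 = 4.5; s_1 = 2; a_2 = 4; b_2 = 5; c_2 = 7; t_2 = 3; a_3 = 9.5; b_3 = 8; c_3 = 1.5; s_3 = 1.5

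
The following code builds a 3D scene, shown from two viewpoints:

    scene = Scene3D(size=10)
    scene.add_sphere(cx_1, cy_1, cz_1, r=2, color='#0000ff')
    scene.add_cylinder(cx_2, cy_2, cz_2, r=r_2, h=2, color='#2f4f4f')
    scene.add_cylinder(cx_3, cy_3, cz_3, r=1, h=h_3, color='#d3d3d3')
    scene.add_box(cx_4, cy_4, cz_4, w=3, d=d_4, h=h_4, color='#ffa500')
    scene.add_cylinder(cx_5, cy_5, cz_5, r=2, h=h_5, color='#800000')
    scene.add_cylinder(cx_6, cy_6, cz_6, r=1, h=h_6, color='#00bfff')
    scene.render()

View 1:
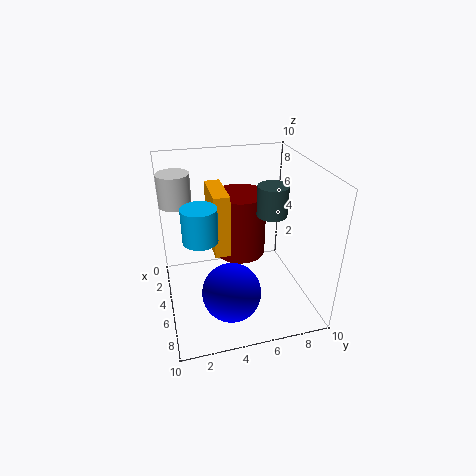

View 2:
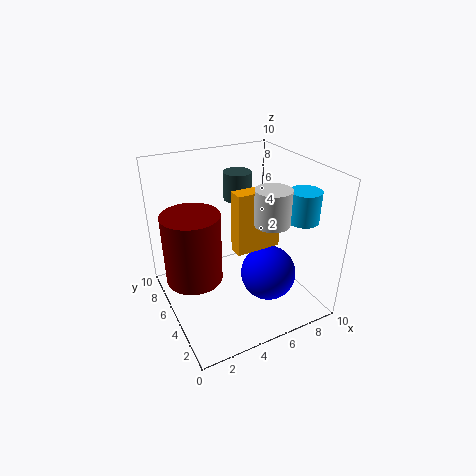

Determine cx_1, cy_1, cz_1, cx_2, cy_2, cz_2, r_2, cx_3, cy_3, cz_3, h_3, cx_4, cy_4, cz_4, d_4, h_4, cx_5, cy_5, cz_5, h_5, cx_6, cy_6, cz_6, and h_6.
cx_1 = 7, cy_1 = 4, cz_1 = 2, cx_2 = 6, cy_2 = 7, cz_2 = 7, r_2 = 1, cx_3 = 5, cy_3 = 1, cz_3 = 8, h_3 = 2, cx_4 = 4, cy_4 = 3, cz_4 = 5, d_4 = 1, h_4 = 4, cx_5 = 2, cy_5 = 6, cz_5 = 2, h_5 = 5, cx_6 = 8, cy_6 = 2, cz_6 = 7, h_6 = 2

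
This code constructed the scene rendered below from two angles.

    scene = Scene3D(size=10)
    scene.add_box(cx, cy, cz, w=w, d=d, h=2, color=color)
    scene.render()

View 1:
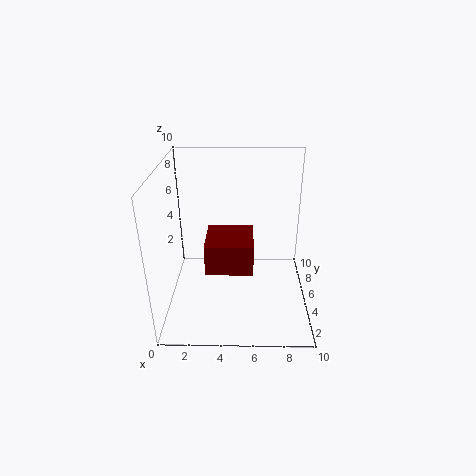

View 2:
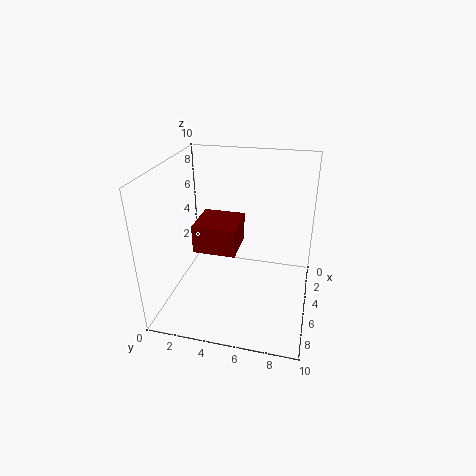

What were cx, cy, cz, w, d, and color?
cx = 3, cy = 2, cz = 4, w = 3, d = 3, color = 'maroon'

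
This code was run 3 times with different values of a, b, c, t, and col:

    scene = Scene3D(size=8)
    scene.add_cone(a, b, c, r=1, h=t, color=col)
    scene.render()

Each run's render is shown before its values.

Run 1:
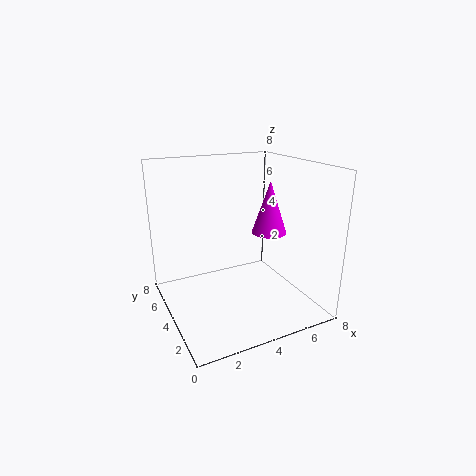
a = 6
b = 4
c = 4
t = 3
col = 'magenta'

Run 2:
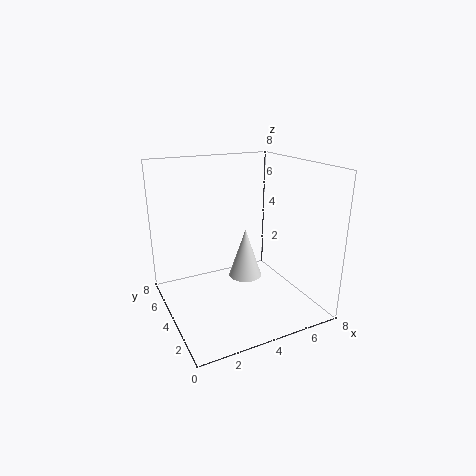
a = 5
b = 5
c = 1
t = 3
col = 'white'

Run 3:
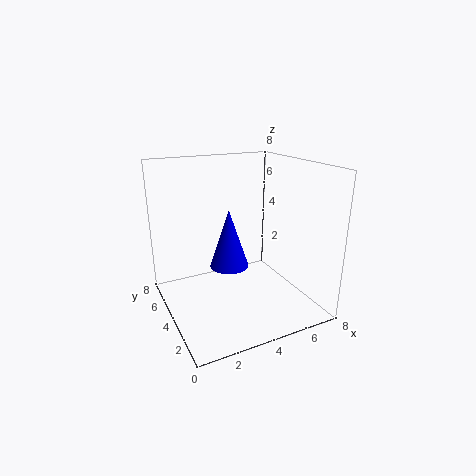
a = 3
b = 3
c = 3
t = 3
col = 'blue'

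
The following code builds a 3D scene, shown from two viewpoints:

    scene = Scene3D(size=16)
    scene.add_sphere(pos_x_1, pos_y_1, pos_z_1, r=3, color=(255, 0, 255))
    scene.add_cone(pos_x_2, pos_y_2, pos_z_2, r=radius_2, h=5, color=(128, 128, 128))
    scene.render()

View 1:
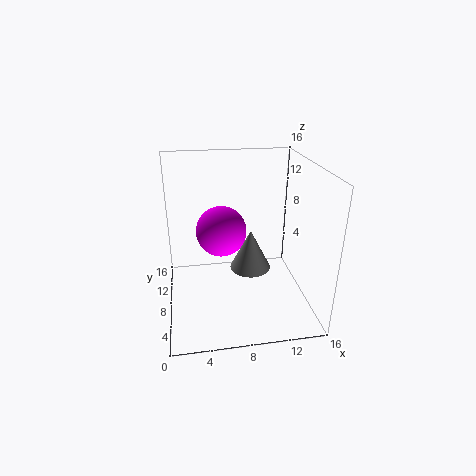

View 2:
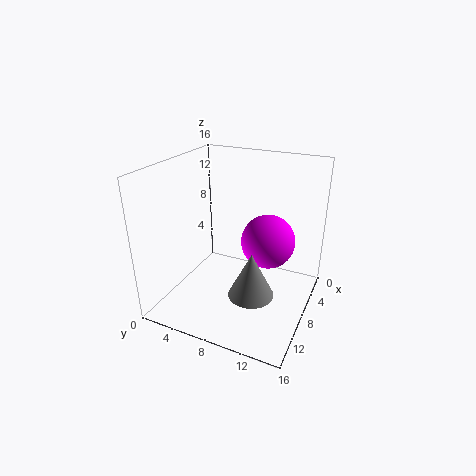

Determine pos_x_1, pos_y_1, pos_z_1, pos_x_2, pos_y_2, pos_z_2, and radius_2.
pos_x_1 = 6.5, pos_y_1 = 11, pos_z_1 = 7.5, pos_x_2 = 10, pos_y_2 = 10.5, pos_z_2 = 2.5, radius_2 = 2.5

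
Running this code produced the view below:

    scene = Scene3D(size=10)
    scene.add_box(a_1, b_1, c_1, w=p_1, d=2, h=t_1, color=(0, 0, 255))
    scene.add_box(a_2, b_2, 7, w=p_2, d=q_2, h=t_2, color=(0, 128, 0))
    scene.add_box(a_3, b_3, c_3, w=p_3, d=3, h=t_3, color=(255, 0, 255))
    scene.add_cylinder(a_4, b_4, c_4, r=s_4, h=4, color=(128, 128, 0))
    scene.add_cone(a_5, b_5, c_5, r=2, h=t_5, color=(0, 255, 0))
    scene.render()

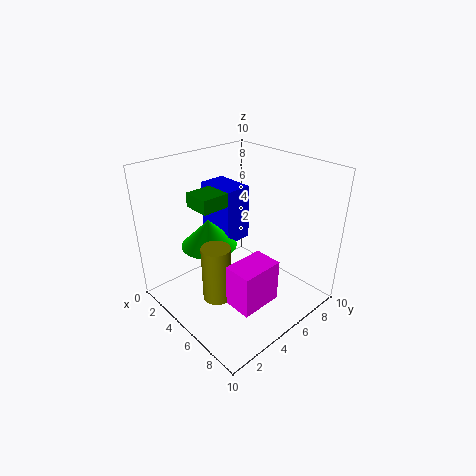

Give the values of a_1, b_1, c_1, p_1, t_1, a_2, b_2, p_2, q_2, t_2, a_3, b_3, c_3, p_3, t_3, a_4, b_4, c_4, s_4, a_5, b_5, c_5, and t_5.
a_1 = 1; b_1 = 5; c_1 = 4; p_1 = 3; t_1 = 4; a_2 = 2; b_2 = 3; p_2 = 2; q_2 = 2; t_2 = 1; a_3 = 6; b_3 = 3; c_3 = 1; p_3 = 2; t_3 = 3; a_4 = 5; b_4 = 3; c_4 = 1; s_4 = 1; a_5 = 3; b_5 = 4; c_5 = 4; t_5 = 2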